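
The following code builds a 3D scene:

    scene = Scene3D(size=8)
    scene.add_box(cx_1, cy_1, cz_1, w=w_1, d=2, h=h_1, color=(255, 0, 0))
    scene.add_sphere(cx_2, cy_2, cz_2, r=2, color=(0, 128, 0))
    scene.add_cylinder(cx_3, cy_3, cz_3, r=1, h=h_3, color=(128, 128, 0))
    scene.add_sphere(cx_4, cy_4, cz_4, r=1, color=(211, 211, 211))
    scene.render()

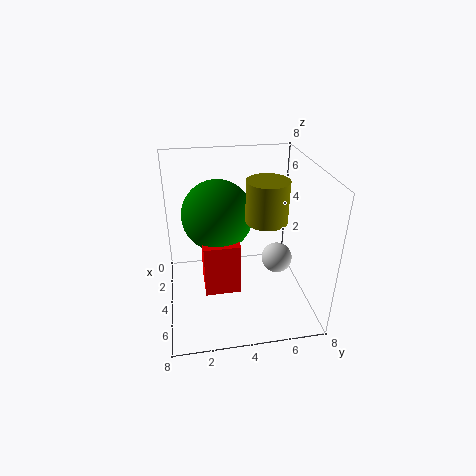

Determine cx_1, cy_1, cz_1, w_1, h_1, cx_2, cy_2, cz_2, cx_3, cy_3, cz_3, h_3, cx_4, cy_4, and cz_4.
cx_1 = 3
cy_1 = 2
cz_1 = 1
w_1 = 2
h_1 = 3
cx_2 = 3
cy_2 = 3
cz_2 = 5
cx_3 = 6
cy_3 = 5
cz_3 = 6
h_3 = 2
cx_4 = 2
cy_4 = 7
cz_4 = 1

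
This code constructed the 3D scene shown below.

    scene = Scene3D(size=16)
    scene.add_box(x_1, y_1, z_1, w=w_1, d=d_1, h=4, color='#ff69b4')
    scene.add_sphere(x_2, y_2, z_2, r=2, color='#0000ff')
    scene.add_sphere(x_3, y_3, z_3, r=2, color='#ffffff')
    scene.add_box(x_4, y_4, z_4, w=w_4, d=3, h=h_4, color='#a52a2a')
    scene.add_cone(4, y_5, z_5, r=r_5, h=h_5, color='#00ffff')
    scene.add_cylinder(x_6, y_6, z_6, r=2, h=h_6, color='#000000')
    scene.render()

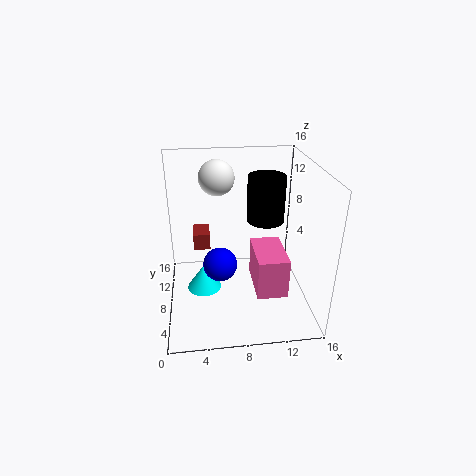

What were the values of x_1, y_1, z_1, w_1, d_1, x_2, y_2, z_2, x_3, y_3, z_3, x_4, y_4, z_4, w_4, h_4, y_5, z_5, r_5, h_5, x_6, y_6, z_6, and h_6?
x_1 = 9; y_1 = 1; z_1 = 5; w_1 = 3; d_1 = 5; x_2 = 6; y_2 = 9; z_2 = 4; x_3 = 6; y_3 = 11; z_3 = 14; x_4 = 3; y_4 = 11; z_4 = 5; w_4 = 2; h_4 = 2; y_5 = 9; z_5 = 1; r_5 = 2; h_5 = 3; x_6 = 11; y_6 = 8; z_6 = 10; h_6 = 5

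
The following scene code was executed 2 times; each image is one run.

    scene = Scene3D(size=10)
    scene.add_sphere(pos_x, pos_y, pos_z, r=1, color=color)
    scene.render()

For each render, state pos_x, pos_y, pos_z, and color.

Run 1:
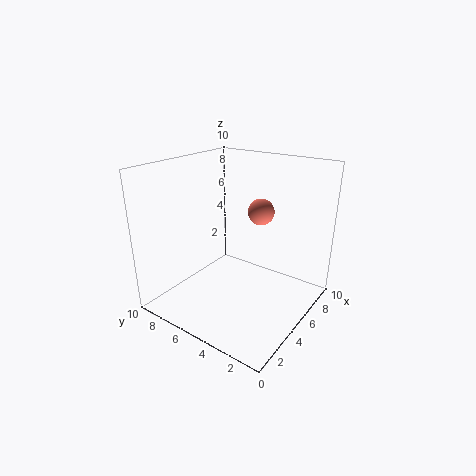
pos_x = 8, pos_y = 5, pos_z = 6, color = 'salmon'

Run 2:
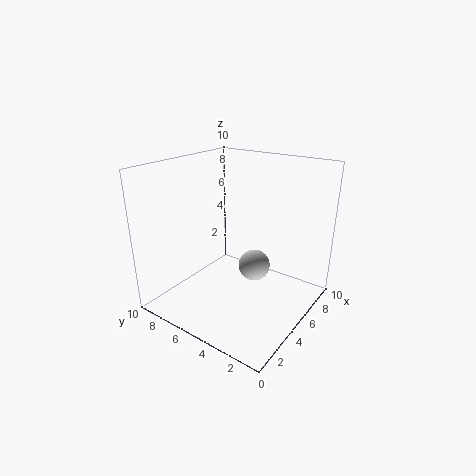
pos_x = 4, pos_y = 3, pos_z = 4, color = 'lightgray'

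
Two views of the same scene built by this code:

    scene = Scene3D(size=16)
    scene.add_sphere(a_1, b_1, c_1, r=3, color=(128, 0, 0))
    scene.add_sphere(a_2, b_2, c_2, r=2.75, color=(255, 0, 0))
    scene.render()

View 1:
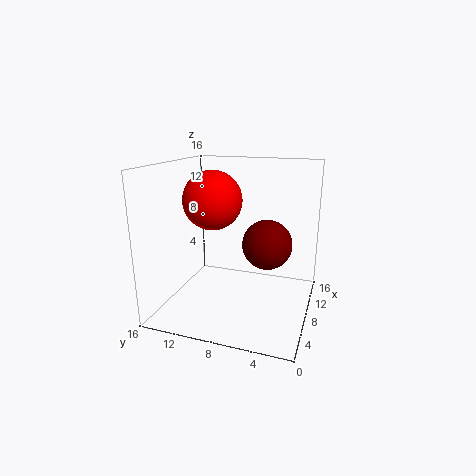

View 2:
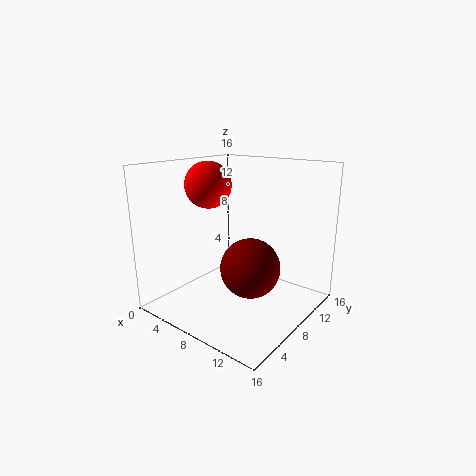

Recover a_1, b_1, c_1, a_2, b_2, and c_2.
a_1 = 11.5, b_1 = 5.5, c_1 = 6.25, a_2 = 3, b_2 = 8.75, c_2 = 13.25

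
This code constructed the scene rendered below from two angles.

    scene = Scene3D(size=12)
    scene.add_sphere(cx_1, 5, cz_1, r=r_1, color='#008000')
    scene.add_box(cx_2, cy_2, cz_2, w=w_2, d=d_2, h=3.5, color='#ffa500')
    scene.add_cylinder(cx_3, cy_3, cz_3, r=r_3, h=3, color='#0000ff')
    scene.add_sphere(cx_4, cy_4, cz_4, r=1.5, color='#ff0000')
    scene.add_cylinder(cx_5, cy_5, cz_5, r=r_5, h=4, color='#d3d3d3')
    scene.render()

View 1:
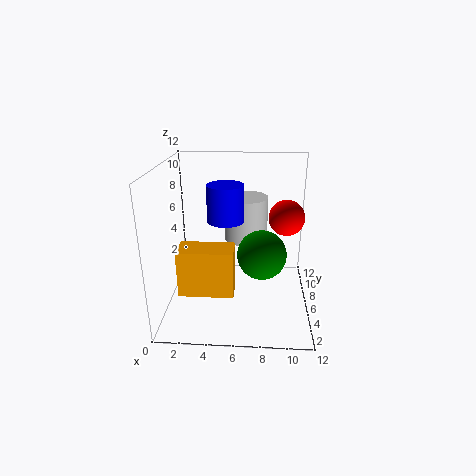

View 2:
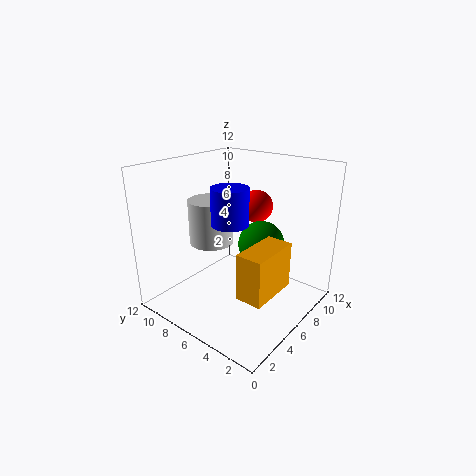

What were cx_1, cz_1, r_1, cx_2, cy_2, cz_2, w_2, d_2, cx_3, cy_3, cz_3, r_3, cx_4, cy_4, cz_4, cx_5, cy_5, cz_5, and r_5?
cx_1 = 8, cz_1 = 5, r_1 = 2, cx_2 = 2, cy_2 = 1, cz_2 = 3.5, w_2 = 4, d_2 = 2, cx_3 = 5, cy_3 = 6, cz_3 = 7.5, r_3 = 1.5, cx_4 = 10, cy_4 = 7, cz_4 = 7.5, cx_5 = 6.5, cy_5 = 9.5, cz_5 = 4.5, r_5 = 2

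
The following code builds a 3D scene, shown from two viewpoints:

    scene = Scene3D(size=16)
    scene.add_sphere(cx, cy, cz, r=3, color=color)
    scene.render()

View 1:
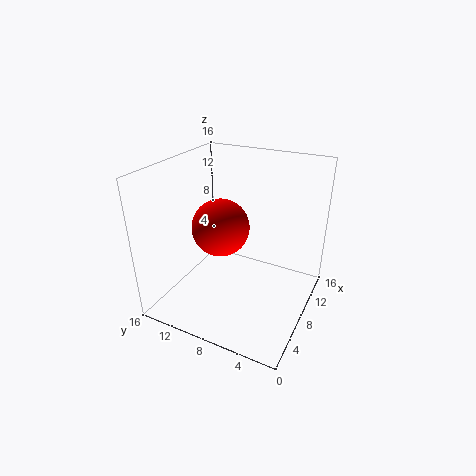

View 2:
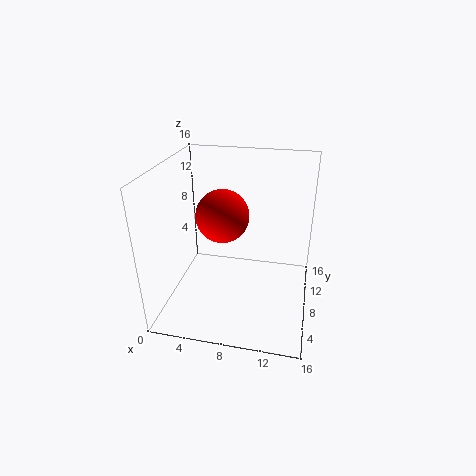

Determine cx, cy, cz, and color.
cx = 6
cy = 9
cz = 10
color = 'red'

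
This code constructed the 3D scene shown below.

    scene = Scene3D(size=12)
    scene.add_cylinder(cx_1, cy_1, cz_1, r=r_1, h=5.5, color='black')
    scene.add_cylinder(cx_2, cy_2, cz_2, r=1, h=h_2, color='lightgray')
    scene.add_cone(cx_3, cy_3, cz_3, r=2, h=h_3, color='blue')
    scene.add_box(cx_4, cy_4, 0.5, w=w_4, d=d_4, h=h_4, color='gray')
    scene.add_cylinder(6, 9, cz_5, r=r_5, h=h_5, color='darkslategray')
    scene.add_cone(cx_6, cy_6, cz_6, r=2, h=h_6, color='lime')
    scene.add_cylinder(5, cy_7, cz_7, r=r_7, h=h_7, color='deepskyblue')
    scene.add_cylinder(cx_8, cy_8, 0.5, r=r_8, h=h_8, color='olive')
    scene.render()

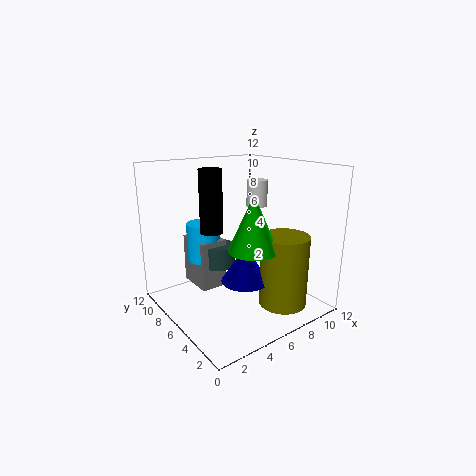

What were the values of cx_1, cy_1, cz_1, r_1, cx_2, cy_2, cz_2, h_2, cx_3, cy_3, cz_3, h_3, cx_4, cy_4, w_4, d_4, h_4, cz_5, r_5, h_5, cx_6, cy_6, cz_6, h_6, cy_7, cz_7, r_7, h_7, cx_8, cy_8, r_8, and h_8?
cx_1 = 5, cy_1 = 8.5, cz_1 = 6, r_1 = 1, cx_2 = 10.5, cy_2 = 9, cz_2 = 7.5, h_2 = 2.5, cx_3 = 6, cy_3 = 5, cz_3 = 2.5, h_3 = 3, cx_4 = 4, cy_4 = 8.5, w_4 = 2.5, d_4 = 3.5, h_4 = 4.5, cz_5 = 2.5, r_5 = 1.5, h_5 = 2, cx_6 = 6, cy_6 = 4, cz_6 = 5.5, h_6 = 4.5, cy_7 = 10, cz_7 = 3, r_7 = 1.5, h_7 = 3.5, cx_8 = 8.5, cy_8 = 3, r_8 = 2, h_8 = 6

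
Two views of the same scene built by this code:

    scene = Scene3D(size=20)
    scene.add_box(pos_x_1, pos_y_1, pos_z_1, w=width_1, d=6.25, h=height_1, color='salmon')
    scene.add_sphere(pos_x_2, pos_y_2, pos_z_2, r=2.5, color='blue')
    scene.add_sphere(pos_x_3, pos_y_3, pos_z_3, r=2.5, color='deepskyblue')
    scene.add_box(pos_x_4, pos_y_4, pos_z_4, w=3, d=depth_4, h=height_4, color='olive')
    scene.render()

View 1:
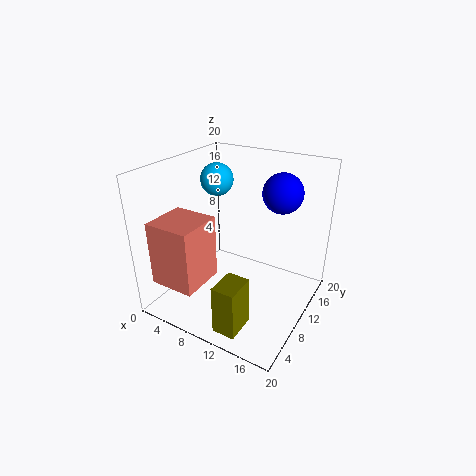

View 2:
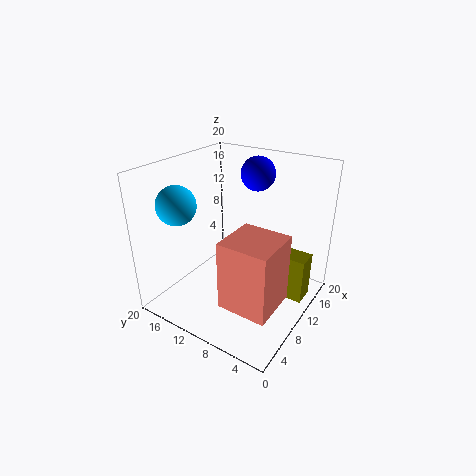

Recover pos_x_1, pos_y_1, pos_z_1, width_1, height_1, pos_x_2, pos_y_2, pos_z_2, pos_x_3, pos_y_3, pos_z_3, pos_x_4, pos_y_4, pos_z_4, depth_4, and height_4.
pos_x_1 = 1.75, pos_y_1 = 1.25, pos_z_1 = 5, width_1 = 6.25, height_1 = 8.75, pos_x_2 = 16, pos_y_2 = 10.5, pos_z_2 = 17.5, pos_x_3 = 3.5, pos_y_3 = 14.75, pos_z_3 = 16, pos_x_4 = 11.75, pos_y_4 = 0.75, pos_z_4 = 1.5, depth_4 = 4, height_4 = 6.5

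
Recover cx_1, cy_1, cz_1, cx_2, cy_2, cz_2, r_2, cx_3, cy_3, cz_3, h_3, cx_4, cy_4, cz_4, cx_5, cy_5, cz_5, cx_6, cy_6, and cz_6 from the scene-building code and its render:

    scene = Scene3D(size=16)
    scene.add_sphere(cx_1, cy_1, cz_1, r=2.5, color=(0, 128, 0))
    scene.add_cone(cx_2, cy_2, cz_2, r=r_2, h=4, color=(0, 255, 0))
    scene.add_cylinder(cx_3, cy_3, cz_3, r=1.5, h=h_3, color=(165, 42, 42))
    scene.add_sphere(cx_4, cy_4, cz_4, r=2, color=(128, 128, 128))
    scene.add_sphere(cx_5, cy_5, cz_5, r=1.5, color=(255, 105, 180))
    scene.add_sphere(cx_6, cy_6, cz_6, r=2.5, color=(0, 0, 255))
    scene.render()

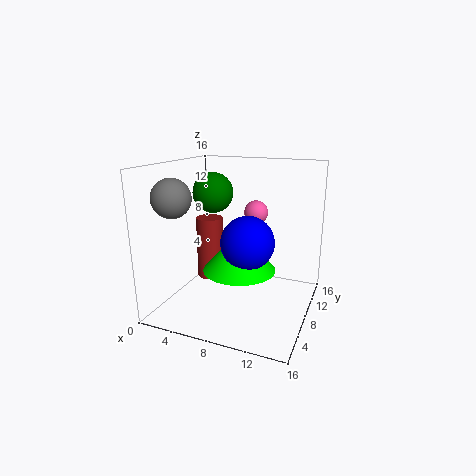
cx_1 = 3
cy_1 = 12
cz_1 = 12
cx_2 = 10
cy_2 = 3.5
cz_2 = 6.5
r_2 = 3.5
cx_3 = 4.5
cy_3 = 8
cz_3 = 3
h_3 = 7
cx_4 = 3
cy_4 = 3
cz_4 = 13
cx_5 = 8
cy_5 = 14
cz_5 = 9.5
cx_6 = 11
cy_6 = 3
cz_6 = 9.5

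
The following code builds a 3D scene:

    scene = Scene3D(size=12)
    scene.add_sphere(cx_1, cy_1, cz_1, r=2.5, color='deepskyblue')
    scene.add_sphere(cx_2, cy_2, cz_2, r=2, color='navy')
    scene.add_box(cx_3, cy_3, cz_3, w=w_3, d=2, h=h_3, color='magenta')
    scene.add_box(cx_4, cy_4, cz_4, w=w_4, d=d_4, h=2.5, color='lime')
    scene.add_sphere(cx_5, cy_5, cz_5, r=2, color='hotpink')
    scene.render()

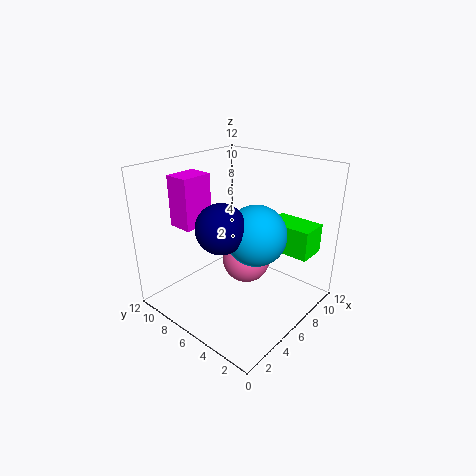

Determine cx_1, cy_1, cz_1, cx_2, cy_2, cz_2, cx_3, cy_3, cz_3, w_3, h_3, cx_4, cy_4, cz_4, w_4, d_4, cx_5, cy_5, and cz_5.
cx_1 = 6.5, cy_1 = 4.5, cz_1 = 6.5, cx_2 = 4, cy_2 = 6, cz_2 = 7.5, cx_3 = 2, cy_3 = 7.5, cz_3 = 7.5, w_3 = 2.5, h_3 = 4, cx_4 = 8.5, cy_4 = 1, cz_4 = 4.5, w_4 = 2.5, d_4 = 4, cx_5 = 6.5, cy_5 = 5.5, cz_5 = 4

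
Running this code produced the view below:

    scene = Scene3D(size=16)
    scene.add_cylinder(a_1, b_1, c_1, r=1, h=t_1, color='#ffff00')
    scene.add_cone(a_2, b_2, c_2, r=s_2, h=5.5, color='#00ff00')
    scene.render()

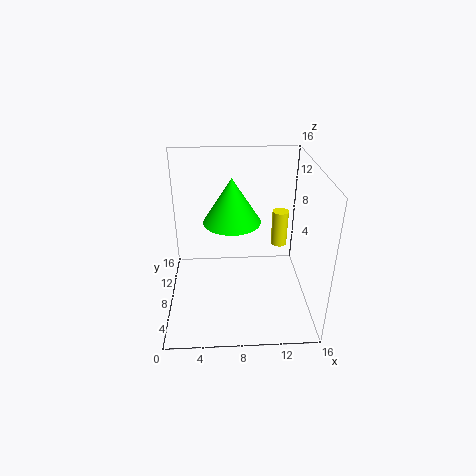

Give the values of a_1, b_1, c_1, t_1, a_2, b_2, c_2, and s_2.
a_1 = 13.5, b_1 = 12.5, c_1 = 4.5, t_1 = 4.5, a_2 = 7.5, b_2 = 12, c_2 = 8, s_2 = 3.5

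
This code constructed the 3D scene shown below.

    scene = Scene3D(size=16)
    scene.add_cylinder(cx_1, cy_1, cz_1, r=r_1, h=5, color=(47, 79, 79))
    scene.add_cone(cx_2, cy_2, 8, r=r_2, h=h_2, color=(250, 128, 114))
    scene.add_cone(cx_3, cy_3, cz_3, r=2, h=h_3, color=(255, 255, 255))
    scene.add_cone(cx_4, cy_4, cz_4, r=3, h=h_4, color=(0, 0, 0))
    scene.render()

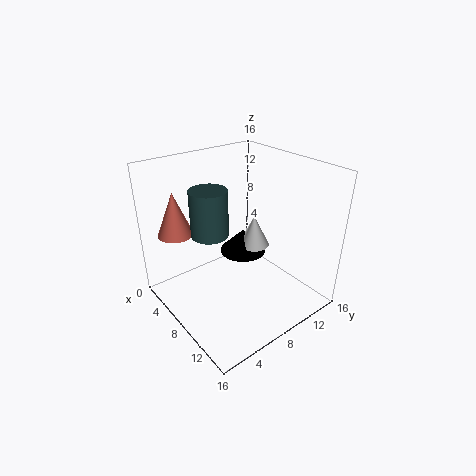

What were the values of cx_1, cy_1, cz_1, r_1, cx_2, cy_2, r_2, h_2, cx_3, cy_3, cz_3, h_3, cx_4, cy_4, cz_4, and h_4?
cx_1 = 7, cy_1 = 5, cz_1 = 9, r_1 = 2, cx_2 = 3, cy_2 = 3, r_2 = 2, h_2 = 5, cx_3 = 5, cy_3 = 13, cz_3 = 4, h_3 = 4, cx_4 = 4, cy_4 = 12, cz_4 = 3, h_4 = 3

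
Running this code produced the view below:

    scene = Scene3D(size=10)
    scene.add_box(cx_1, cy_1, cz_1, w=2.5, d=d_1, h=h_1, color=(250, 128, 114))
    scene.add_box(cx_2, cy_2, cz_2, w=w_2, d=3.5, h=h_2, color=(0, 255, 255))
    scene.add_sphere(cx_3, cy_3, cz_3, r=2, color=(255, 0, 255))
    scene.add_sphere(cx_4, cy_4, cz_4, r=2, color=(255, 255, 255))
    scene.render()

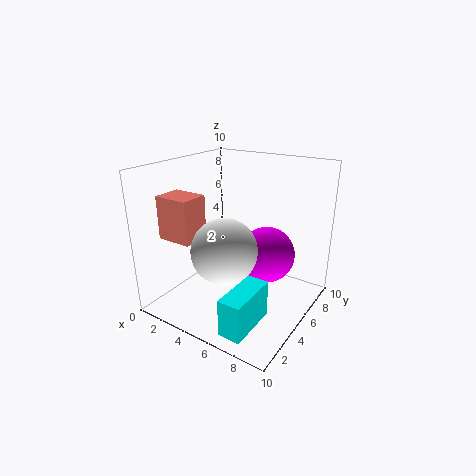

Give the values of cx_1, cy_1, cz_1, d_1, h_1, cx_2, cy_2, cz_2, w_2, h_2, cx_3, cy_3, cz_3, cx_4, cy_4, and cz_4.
cx_1 = 0.5; cy_1 = 2; cz_1 = 5; d_1 = 2; h_1 = 3; cx_2 = 6.5; cy_2 = 0.5; cz_2 = 0.5; w_2 = 1.5; h_2 = 2.5; cx_3 = 6.5; cy_3 = 6.5; cz_3 = 3.5; cx_4 = 6; cy_4 = 2; cz_4 = 5.5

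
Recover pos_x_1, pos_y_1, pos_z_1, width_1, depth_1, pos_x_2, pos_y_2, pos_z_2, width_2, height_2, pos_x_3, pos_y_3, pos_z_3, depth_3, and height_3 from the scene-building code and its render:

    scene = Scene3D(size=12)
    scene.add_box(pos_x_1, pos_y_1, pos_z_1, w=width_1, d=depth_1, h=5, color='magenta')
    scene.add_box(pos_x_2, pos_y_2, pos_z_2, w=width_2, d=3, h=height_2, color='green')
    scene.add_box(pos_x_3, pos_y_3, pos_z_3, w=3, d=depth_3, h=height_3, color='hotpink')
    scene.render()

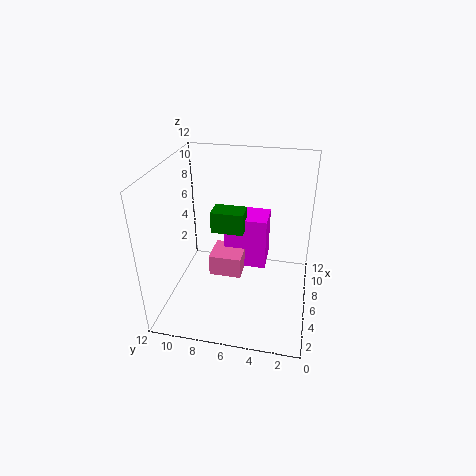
pos_x_1 = 9
pos_y_1 = 4
pos_z_1 = 1
width_1 = 3
depth_1 = 4
pos_x_2 = 8
pos_y_2 = 6
pos_z_2 = 5
width_2 = 2
height_2 = 2
pos_x_3 = 7
pos_y_3 = 6
pos_z_3 = 1
depth_3 = 3
height_3 = 2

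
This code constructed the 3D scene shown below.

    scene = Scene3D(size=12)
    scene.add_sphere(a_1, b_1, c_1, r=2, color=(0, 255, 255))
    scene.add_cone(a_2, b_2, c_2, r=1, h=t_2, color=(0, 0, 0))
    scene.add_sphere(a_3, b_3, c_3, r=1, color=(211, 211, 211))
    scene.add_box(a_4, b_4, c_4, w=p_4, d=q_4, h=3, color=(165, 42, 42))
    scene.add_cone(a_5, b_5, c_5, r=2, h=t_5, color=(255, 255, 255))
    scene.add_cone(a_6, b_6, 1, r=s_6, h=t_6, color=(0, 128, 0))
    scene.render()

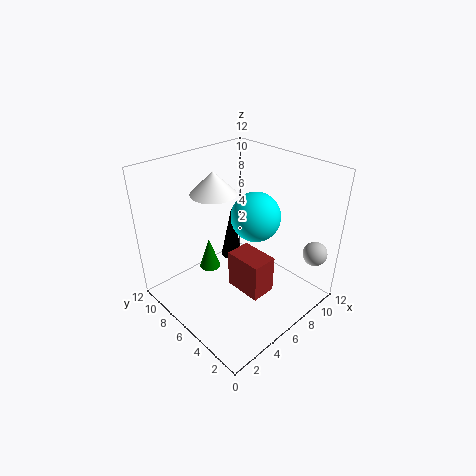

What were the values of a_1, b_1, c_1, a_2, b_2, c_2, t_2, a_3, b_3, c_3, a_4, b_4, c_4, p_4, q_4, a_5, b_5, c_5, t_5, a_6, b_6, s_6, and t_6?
a_1 = 7; b_1 = 5; c_1 = 8; a_2 = 8; b_2 = 9; c_2 = 2; t_2 = 5; a_3 = 10; b_3 = 1; c_3 = 5; a_4 = 4; b_4 = 2; c_4 = 3; p_4 = 2; q_4 = 3; a_5 = 6; b_5 = 9; c_5 = 9; t_5 = 2; a_6 = 6; b_6 = 10; s_6 = 1; t_6 = 3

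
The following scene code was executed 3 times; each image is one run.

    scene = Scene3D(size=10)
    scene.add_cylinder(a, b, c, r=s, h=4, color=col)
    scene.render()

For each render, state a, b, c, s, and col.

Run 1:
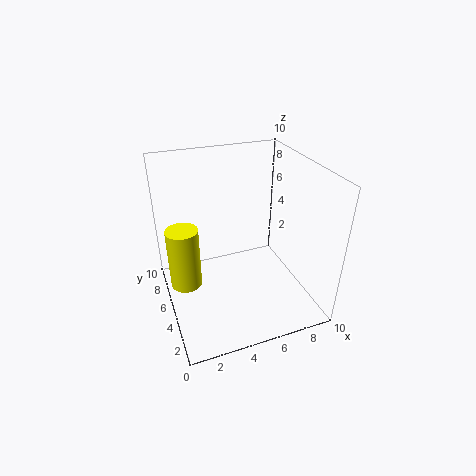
a = 1, b = 4, c = 3, s = 1, col = 'yellow'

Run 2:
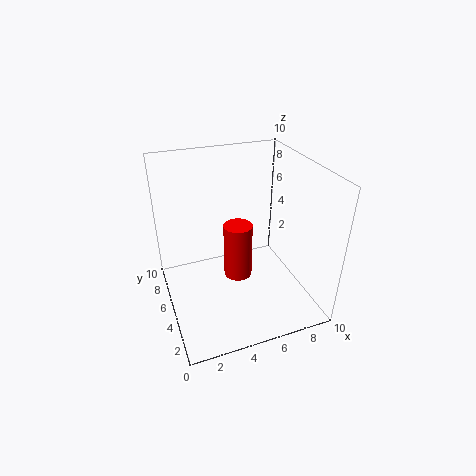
a = 5, b = 5, c = 2, s = 1, col = 'red'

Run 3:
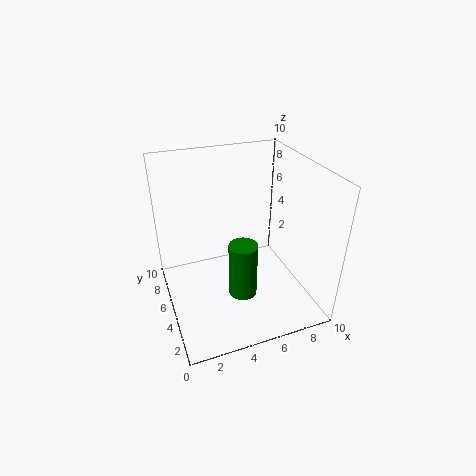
a = 5, b = 4, c = 1, s = 1, col = 'green'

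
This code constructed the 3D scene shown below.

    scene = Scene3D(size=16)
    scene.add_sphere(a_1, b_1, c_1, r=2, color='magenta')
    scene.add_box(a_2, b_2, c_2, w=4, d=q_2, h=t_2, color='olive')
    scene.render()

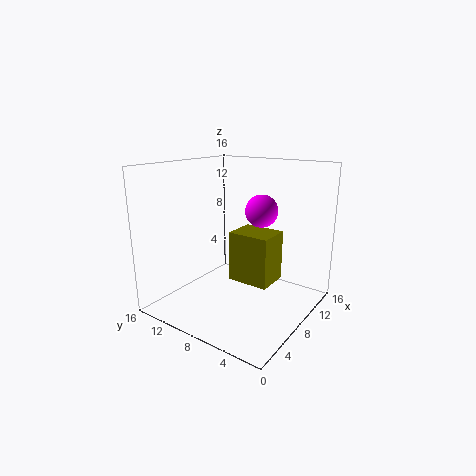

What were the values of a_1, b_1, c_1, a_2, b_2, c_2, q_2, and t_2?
a_1 = 13, b_1 = 8, c_1 = 10, a_2 = 9, b_2 = 5, c_2 = 2, q_2 = 5, t_2 = 6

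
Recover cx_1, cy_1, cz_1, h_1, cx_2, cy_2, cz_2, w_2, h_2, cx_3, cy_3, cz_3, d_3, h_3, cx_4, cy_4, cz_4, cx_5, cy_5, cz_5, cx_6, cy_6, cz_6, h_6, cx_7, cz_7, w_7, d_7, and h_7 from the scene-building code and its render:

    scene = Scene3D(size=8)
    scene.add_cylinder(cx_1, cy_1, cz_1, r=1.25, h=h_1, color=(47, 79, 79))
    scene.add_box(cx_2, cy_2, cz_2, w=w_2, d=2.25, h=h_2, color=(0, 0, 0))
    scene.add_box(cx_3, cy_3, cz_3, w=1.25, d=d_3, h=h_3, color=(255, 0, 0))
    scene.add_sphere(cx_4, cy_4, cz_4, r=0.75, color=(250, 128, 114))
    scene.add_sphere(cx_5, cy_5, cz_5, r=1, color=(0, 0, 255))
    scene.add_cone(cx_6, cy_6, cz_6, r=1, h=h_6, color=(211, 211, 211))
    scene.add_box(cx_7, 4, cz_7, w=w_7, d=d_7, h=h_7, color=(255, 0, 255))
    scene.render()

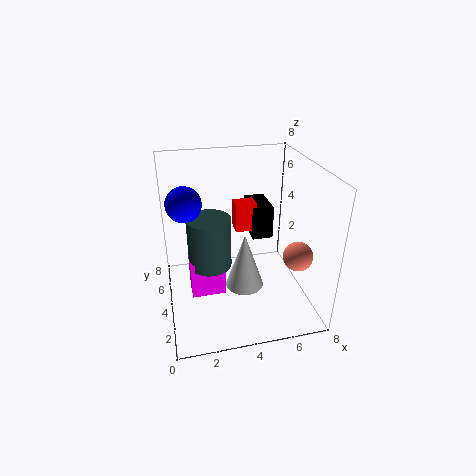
cx_1 = 2.5, cy_1 = 4.75, cz_1 = 2, h_1 = 3, cx_2 = 5.25, cy_2 = 5.25, cz_2 = 3, w_2 = 1.25, h_2 = 2, cx_3 = 4.25, cy_3 = 5.5, cz_3 = 3.5, d_3 = 1, h_3 = 1.75, cx_4 = 6.5, cy_4 = 1.5, cz_4 = 4, cx_5 = 1.25, cy_5 = 5.25, cz_5 = 5.75, cx_6 = 4, cy_6 = 2.5, cz_6 = 2, h_6 = 3, cx_7 = 1.25, cz_7 = 0.25, w_7 = 2, d_7 = 1.25, h_7 = 2.25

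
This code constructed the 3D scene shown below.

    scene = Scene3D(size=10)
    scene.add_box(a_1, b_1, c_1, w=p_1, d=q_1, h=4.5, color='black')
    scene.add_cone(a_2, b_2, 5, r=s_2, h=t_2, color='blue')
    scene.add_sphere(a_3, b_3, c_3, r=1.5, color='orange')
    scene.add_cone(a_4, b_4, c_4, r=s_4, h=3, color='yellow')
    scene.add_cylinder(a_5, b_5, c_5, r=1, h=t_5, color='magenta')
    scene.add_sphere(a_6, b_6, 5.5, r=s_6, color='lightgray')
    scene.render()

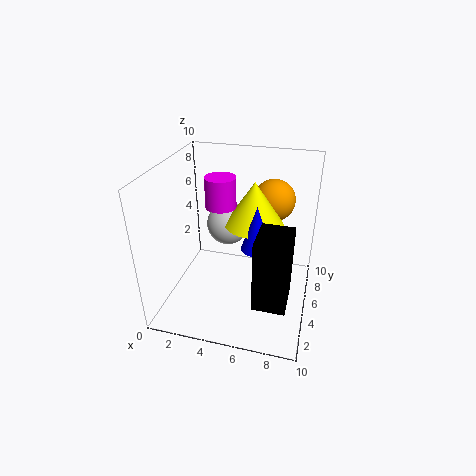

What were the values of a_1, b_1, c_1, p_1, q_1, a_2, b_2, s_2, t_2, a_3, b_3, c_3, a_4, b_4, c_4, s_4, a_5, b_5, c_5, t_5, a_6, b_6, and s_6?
a_1 = 7; b_1 = 0.5; c_1 = 3; p_1 = 2; q_1 = 2.5; a_2 = 6.5; b_2 = 4; s_2 = 1; t_2 = 3; a_3 = 7; b_3 = 7.5; c_3 = 7; a_4 = 6; b_4 = 5.5; c_4 = 6; s_4 = 2; a_5 = 4; b_5 = 4.5; c_5 = 7.5; t_5 = 2; a_6 = 4; b_6 = 6; s_6 = 1.5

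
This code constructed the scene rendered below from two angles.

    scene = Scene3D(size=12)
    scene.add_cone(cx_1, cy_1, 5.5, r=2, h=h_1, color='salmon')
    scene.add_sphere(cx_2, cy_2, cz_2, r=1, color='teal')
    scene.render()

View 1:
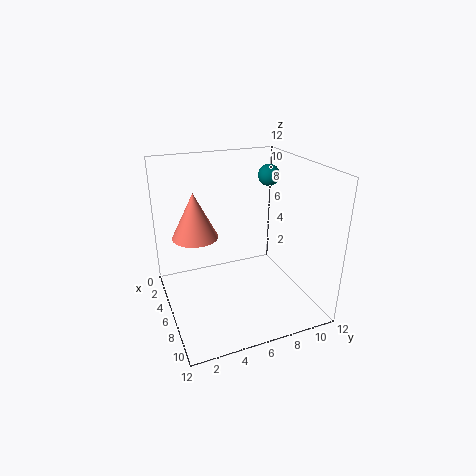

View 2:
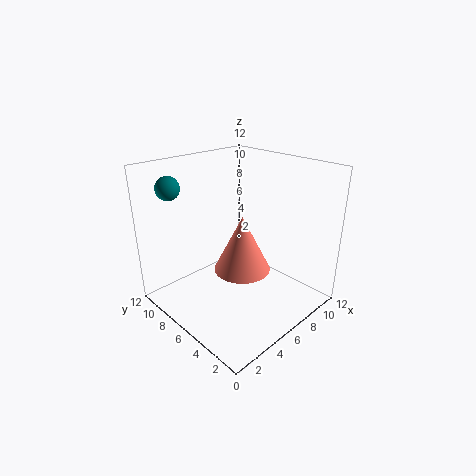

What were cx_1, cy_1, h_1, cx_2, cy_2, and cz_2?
cx_1 = 3.5
cy_1 = 3
h_1 = 4
cx_2 = 2.5
cy_2 = 10.5
cz_2 = 10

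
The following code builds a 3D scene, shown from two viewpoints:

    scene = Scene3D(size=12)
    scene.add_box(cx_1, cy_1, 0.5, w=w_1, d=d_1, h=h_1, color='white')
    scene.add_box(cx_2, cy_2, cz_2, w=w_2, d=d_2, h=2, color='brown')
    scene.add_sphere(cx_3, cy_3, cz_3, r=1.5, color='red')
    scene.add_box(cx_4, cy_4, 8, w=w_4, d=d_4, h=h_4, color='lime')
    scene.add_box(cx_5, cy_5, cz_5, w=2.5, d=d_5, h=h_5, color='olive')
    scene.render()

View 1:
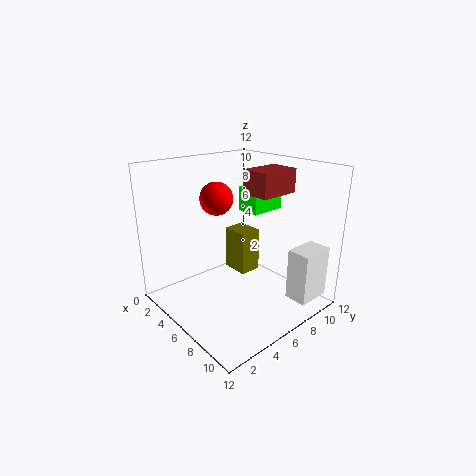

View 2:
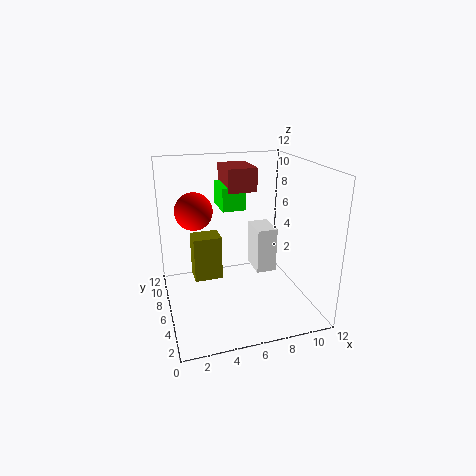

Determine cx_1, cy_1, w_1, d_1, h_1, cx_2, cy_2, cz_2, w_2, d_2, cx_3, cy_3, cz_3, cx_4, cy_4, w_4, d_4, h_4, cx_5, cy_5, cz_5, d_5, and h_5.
cx_1 = 9; cy_1 = 9; w_1 = 2; d_1 = 3; h_1 = 4.5; cx_2 = 5.5; cy_2 = 7; cz_2 = 9.5; w_2 = 2.5; d_2 = 3.5; cx_3 = 2.5; cy_3 = 6.5; cz_3 = 8.5; cx_4 = 5; cy_4 = 7; w_4 = 2; d_4 = 3; h_4 = 2; cx_5 = 2.5; cy_5 = 7.5; cz_5 = 1.5; d_5 = 2; h_5 = 4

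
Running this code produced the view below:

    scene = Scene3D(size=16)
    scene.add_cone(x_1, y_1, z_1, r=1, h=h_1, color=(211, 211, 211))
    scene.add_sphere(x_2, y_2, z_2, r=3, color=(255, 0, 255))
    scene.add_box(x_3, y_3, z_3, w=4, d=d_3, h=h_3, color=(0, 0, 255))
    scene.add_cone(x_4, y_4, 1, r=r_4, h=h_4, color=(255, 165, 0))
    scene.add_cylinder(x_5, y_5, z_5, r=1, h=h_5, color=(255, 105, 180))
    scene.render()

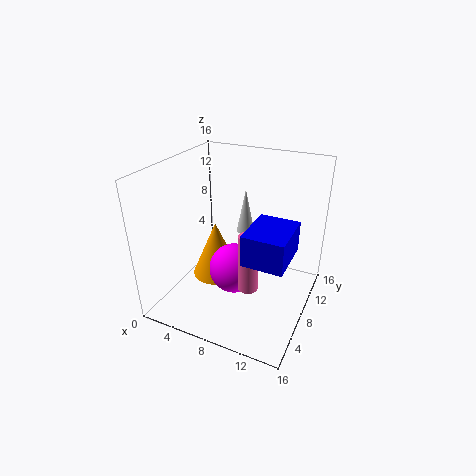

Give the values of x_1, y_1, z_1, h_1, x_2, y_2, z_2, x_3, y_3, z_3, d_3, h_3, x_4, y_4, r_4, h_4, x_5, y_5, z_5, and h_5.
x_1 = 8, y_1 = 10, z_1 = 8, h_1 = 5, x_2 = 7, y_2 = 9, z_2 = 3, x_3 = 11, y_3 = 2, z_3 = 9, d_3 = 5, h_3 = 3, x_4 = 4, y_4 = 10, r_4 = 3, h_4 = 7, x_5 = 11, y_5 = 4, z_5 = 5, h_5 = 6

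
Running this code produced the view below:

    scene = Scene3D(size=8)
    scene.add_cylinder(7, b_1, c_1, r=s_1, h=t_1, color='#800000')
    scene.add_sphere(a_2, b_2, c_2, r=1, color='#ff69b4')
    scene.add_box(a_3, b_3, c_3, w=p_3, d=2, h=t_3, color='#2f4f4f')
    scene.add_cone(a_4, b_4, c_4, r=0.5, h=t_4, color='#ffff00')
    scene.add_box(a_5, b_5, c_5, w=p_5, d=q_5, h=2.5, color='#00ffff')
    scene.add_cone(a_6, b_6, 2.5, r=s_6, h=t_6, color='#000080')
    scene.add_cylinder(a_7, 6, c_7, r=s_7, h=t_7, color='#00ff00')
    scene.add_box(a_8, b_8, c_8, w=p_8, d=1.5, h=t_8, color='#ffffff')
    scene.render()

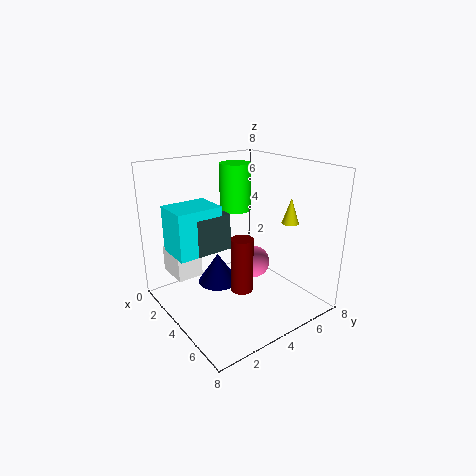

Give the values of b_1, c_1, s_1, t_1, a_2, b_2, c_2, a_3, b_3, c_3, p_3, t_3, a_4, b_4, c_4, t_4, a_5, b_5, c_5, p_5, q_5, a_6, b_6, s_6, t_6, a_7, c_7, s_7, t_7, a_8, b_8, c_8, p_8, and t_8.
b_1 = 2, c_1 = 3, s_1 = 0.5, t_1 = 2.5, a_2 = 3, b_2 = 6, c_2 = 1.5, a_3 = 2, b_3 = 1.5, c_3 = 3.5, p_3 = 2, t_3 = 2, a_4 = 5, b_4 = 7, c_4 = 4.5, t_4 = 1.5, a_5 = 2, b_5 = 0.5, c_5 = 3.5, p_5 = 2, q_5 = 2.5, a_6 = 5, b_6 = 2, s_6 = 1, t_6 = 1.5, a_7 = 1, c_7 = 4.5, s_7 = 1, t_7 = 3, a_8 = 0.5, b_8 = 1, c_8 = 1.5, p_8 = 2, t_8 = 1.5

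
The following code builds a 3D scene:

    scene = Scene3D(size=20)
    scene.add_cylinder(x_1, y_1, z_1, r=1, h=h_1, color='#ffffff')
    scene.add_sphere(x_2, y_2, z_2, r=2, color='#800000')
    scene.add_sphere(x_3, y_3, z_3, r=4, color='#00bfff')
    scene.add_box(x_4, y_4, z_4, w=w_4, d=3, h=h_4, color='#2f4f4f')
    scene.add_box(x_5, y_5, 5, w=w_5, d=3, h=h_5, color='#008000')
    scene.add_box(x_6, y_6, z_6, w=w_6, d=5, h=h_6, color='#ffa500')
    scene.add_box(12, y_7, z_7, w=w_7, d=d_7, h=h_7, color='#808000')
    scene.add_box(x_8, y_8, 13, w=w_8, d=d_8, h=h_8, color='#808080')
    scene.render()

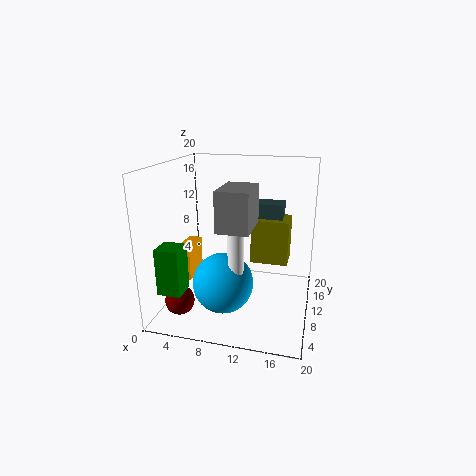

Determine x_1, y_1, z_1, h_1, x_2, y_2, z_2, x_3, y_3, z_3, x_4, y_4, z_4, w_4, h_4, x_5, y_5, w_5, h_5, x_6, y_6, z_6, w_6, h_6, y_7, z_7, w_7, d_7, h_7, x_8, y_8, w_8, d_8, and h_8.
x_1 = 11; y_1 = 5; z_1 = 6; h_1 = 8; x_2 = 3; y_2 = 5; z_2 = 2; x_3 = 9; y_3 = 6; z_3 = 5; x_4 = 12; y_4 = 10; z_4 = 11; w_4 = 4; h_4 = 4; x_5 = 2; y_5 = 1; w_5 = 3; h_5 = 6; x_6 = 1; y_6 = 9; z_6 = 3; w_6 = 2; h_6 = 5; y_7 = 9; z_7 = 7; w_7 = 5; d_7 = 4; h_7 = 6; x_8 = 9; y_8 = 3; w_8 = 4; d_8 = 6; h_8 = 5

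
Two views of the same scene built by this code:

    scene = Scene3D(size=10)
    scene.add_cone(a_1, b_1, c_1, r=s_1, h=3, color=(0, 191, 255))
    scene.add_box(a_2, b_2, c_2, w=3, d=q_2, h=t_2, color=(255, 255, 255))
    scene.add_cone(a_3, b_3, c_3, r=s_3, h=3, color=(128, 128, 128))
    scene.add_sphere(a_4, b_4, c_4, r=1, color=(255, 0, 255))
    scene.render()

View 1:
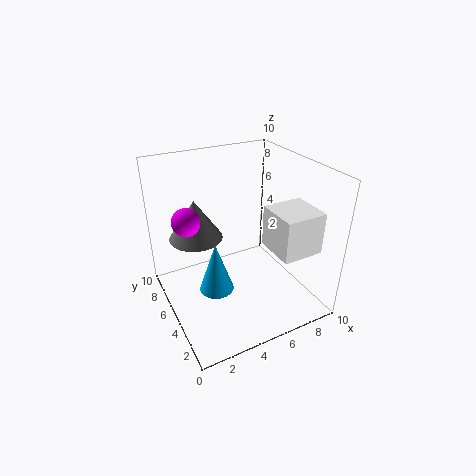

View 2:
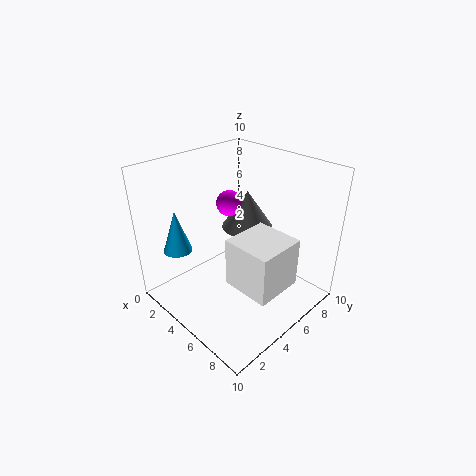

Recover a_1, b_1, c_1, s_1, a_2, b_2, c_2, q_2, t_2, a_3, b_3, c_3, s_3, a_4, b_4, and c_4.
a_1 = 2
b_1 = 2
c_1 = 4
s_1 = 1
a_2 = 7
b_2 = 2
c_2 = 4
q_2 = 3
t_2 = 3
a_3 = 3
b_3 = 8
c_3 = 4
s_3 = 2
a_4 = 2
b_4 = 7
c_4 = 6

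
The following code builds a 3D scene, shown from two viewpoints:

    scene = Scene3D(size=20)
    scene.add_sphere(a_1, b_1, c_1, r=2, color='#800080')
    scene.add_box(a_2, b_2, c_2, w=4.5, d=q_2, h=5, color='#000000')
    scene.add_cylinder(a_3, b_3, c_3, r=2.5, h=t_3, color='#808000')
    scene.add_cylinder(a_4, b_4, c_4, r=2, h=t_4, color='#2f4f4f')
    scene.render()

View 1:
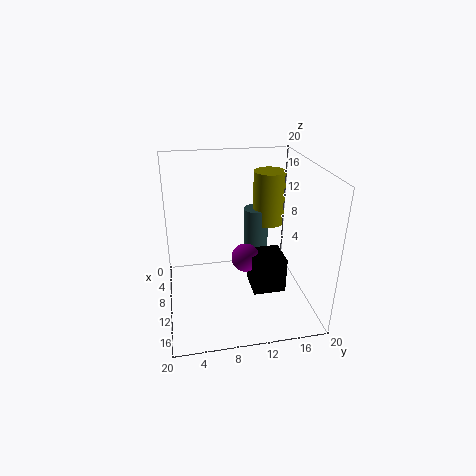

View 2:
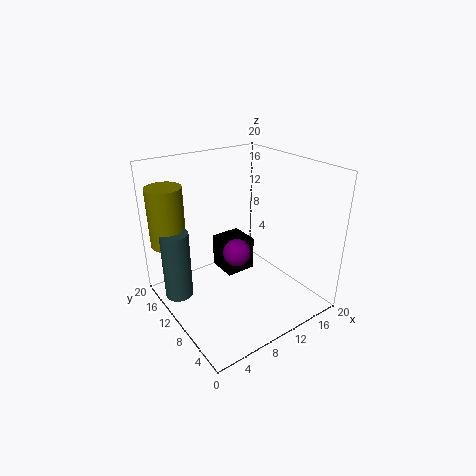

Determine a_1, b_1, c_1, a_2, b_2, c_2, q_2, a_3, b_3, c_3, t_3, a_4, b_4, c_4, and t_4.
a_1 = 10.5
b_1 = 11
c_1 = 7
a_2 = 9.5
b_2 = 11.5
c_2 = 3
q_2 = 4.5
a_3 = 2.5
b_3 = 16.5
c_3 = 8.5
t_3 = 8.5
a_4 = 2.5
b_4 = 14.5
c_4 = 1
t_4 = 10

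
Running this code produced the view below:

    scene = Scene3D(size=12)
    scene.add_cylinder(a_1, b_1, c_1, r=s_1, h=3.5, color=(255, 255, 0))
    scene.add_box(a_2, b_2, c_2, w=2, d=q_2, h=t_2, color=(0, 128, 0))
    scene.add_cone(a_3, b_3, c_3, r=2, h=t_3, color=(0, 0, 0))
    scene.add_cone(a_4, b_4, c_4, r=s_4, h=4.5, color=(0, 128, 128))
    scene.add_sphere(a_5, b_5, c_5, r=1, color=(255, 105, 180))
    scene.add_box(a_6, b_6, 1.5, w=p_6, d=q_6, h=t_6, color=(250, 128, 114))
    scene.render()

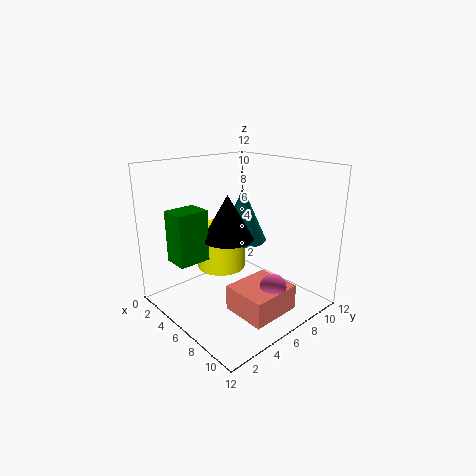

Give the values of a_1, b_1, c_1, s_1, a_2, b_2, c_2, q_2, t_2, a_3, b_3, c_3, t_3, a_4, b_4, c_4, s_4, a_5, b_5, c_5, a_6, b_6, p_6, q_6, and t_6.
a_1 = 5; b_1 = 5; c_1 = 3.5; s_1 = 2; a_2 = 4; b_2 = 0.5; c_2 = 5; q_2 = 2.5; t_2 = 4; a_3 = 6.5; b_3 = 4.5; c_3 = 6.5; t_3 = 3.5; a_4 = 5.5; b_4 = 7; c_4 = 5.5; s_4 = 2; a_5 = 10.5; b_5 = 5.5; c_5 = 3.5; a_6 = 8; b_6 = 3; p_6 = 3.5; q_6 = 4; t_6 = 2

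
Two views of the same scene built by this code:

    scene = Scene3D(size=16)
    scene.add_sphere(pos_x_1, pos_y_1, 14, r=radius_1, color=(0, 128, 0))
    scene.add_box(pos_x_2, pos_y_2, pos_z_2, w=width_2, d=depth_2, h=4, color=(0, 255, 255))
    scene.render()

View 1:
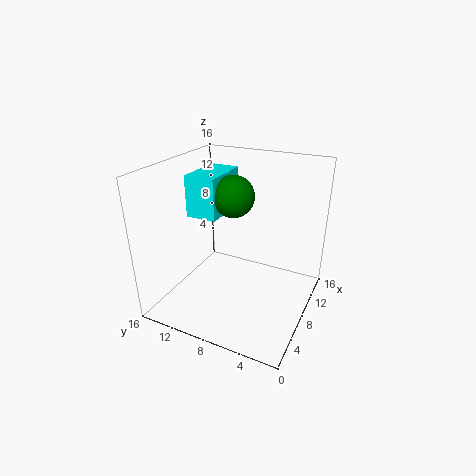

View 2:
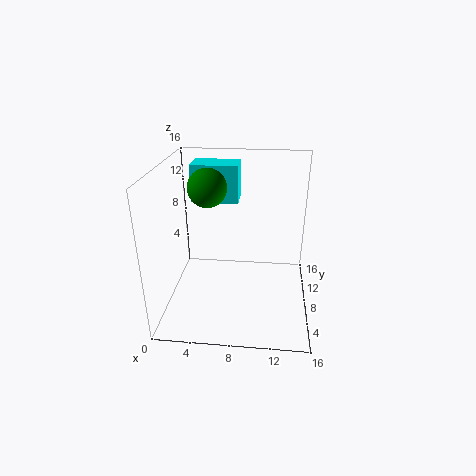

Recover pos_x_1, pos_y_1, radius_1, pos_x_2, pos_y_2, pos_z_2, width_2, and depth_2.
pos_x_1 = 5; pos_y_1 = 7; radius_1 = 2; pos_x_2 = 3; pos_y_2 = 8; pos_z_2 = 12; width_2 = 5; depth_2 = 3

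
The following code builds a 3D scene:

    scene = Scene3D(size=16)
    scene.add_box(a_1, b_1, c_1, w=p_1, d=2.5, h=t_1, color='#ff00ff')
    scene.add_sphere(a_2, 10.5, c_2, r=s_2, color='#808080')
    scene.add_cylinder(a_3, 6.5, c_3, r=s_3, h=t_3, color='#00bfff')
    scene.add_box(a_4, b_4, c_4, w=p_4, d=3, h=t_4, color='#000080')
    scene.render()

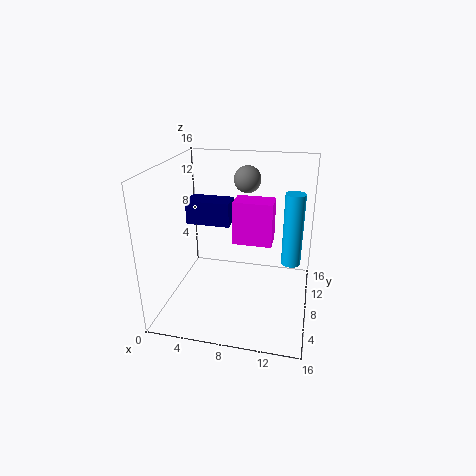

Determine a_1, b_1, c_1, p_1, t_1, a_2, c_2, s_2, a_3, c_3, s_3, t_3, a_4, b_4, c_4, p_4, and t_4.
a_1 = 8; b_1 = 5.5; c_1 = 8.5; p_1 = 4; t_1 = 4.5; a_2 = 8.5; c_2 = 14; s_2 = 1.5; a_3 = 14; c_3 = 6.5; s_3 = 1; t_3 = 7.5; a_4 = 0.5; b_4 = 11.5; c_4 = 7.5; p_4 = 5.5; t_4 = 3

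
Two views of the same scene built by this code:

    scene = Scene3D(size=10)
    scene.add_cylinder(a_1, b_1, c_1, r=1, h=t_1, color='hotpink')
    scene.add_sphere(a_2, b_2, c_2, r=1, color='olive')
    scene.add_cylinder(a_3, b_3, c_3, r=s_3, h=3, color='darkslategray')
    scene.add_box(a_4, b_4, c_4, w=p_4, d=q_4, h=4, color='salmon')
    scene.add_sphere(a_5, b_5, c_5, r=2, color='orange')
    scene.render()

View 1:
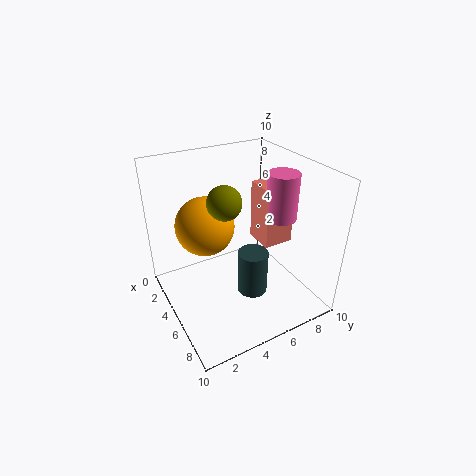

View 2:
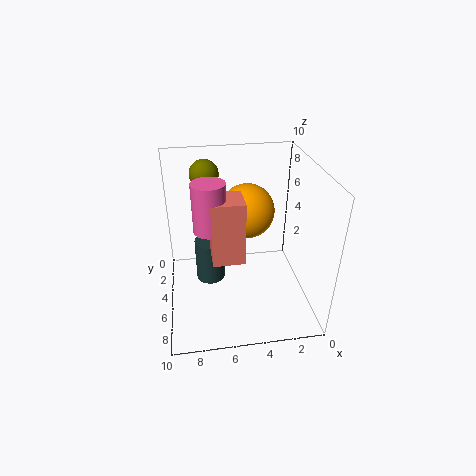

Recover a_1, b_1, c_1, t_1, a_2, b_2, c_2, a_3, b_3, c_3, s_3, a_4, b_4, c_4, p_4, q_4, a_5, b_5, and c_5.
a_1 = 7
b_1 = 7
c_1 = 7
t_1 = 3
a_2 = 7
b_2 = 3
c_2 = 9
a_3 = 7
b_3 = 5
c_3 = 2
s_3 = 1
a_4 = 5
b_4 = 6
c_4 = 5
p_4 = 2
q_4 = 2
a_5 = 4
b_5 = 3
c_5 = 6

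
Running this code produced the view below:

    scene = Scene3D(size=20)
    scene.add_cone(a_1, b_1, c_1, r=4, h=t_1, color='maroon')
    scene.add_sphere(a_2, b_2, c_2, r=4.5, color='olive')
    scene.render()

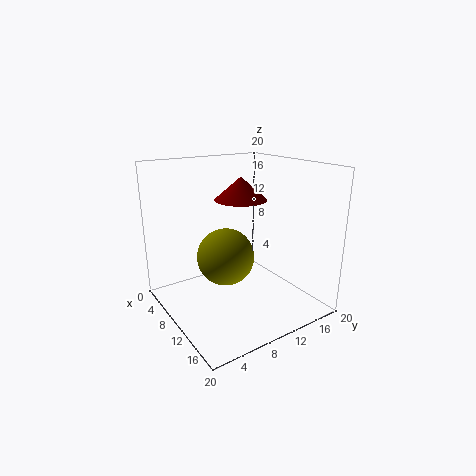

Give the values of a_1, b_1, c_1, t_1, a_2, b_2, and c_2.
a_1 = 5.5
b_1 = 13.5
c_1 = 14
t_1 = 3.5
a_2 = 5
b_2 = 11
c_2 = 5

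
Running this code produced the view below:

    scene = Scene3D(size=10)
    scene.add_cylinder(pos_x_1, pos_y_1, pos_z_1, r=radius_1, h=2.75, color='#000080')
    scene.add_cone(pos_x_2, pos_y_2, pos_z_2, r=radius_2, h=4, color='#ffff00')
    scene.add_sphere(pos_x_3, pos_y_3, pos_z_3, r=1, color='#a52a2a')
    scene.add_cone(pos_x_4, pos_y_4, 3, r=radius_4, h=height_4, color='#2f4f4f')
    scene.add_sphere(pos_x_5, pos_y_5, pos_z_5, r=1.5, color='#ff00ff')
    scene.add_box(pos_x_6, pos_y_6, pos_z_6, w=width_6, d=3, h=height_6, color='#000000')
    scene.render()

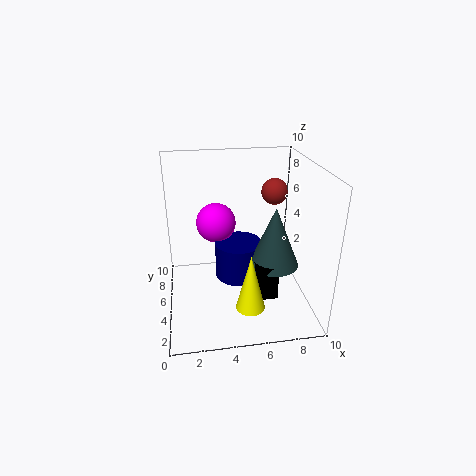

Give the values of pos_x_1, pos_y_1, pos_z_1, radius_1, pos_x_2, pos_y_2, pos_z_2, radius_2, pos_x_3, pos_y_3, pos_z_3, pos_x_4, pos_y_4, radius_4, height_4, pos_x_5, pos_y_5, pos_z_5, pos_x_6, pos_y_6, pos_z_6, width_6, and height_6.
pos_x_1 = 5.25, pos_y_1 = 6.25, pos_z_1 = 1.25, radius_1 = 1.75, pos_x_2 = 5.5, pos_y_2 = 2.75, pos_z_2 = 0.75, radius_2 = 1, pos_x_3 = 8.25, pos_y_3 = 7.75, pos_z_3 = 7.25, pos_x_4 = 7.5, pos_y_4 = 4.5, radius_4 = 1.75, height_4 = 4.25, pos_x_5 = 3.75, pos_y_5 = 7.75, pos_z_5 = 5, pos_x_6 = 6, pos_y_6 = 3, pos_z_6 = 1, width_6 = 1.5, height_6 = 2.5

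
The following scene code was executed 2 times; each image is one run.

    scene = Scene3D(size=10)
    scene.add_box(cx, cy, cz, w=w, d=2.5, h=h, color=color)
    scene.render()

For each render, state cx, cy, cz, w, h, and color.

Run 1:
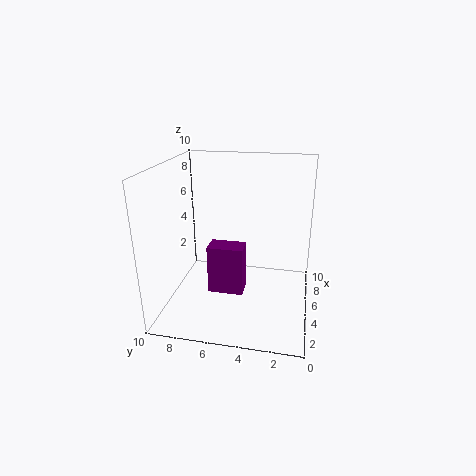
cx = 4
cy = 4.5
cz = 1
w = 1.5
h = 3.5
color = 'purple'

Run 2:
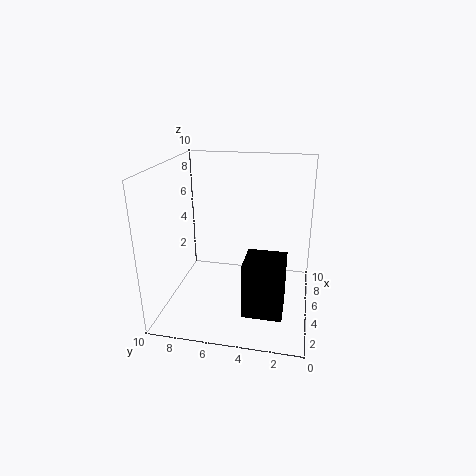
cx = 1
cy = 1.5
cz = 1.5
w = 2.5
h = 3.5
color = 'black'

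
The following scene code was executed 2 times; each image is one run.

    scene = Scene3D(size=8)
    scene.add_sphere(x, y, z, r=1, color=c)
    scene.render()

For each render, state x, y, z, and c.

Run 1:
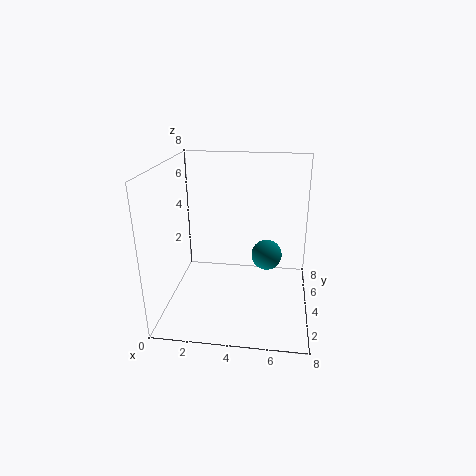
x = 5.5; y = 7; z = 1.5; c = 'teal'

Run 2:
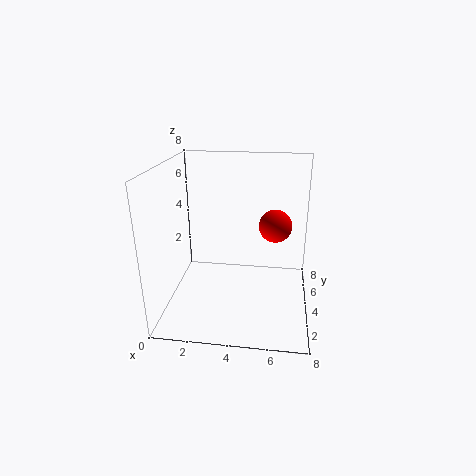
x = 6; y = 6; z = 4; c = 'red'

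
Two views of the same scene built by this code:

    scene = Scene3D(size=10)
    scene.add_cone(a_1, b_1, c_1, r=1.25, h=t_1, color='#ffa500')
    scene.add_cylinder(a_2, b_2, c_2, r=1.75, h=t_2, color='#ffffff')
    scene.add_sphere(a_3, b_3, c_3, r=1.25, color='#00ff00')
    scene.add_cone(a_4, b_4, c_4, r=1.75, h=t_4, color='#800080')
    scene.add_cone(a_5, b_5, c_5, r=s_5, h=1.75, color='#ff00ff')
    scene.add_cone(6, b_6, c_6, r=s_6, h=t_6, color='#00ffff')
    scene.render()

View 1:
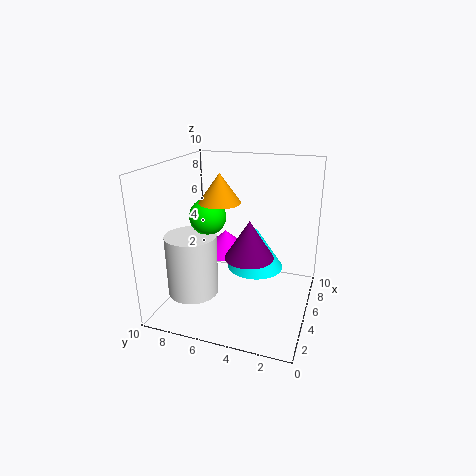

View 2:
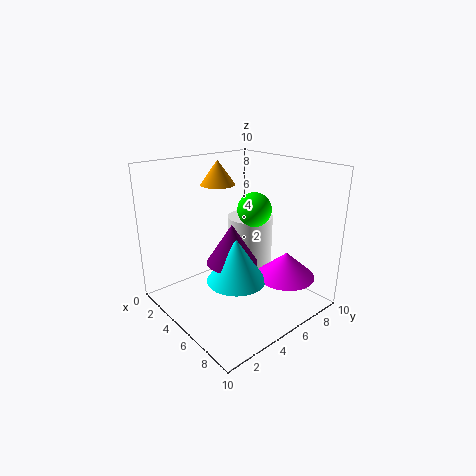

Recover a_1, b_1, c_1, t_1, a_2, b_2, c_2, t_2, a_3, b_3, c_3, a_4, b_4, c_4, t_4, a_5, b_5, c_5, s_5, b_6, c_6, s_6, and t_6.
a_1 = 2.5
b_1 = 5.25
c_1 = 8.25
t_1 = 1.75
a_2 = 3.25
b_2 = 7.75
c_2 = 1.25
t_2 = 4.25
a_3 = 4.5
b_3 = 7
c_3 = 6.5
a_4 = 5.25
b_4 = 4.25
c_4 = 3.5
t_4 = 2.75
a_5 = 7.75
b_5 = 7
c_5 = 2.5
s_5 = 2
b_6 = 4
c_6 = 2.5
s_6 = 2
t_6 = 3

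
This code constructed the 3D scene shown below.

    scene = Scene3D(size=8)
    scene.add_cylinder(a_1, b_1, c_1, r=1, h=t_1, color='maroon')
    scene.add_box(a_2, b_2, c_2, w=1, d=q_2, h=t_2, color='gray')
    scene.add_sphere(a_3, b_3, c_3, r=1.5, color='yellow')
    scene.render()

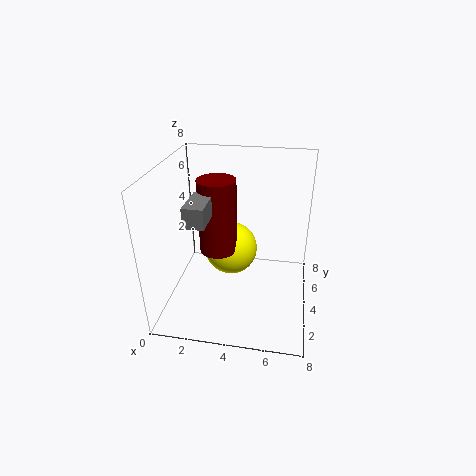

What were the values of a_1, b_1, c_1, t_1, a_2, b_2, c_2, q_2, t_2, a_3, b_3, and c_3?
a_1 = 3, b_1 = 3.5, c_1 = 3.5, t_1 = 4, a_2 = 2, b_2 = 1, c_2 = 6, q_2 = 2, t_2 = 1, a_3 = 3.5, b_3 = 4.5, c_3 = 3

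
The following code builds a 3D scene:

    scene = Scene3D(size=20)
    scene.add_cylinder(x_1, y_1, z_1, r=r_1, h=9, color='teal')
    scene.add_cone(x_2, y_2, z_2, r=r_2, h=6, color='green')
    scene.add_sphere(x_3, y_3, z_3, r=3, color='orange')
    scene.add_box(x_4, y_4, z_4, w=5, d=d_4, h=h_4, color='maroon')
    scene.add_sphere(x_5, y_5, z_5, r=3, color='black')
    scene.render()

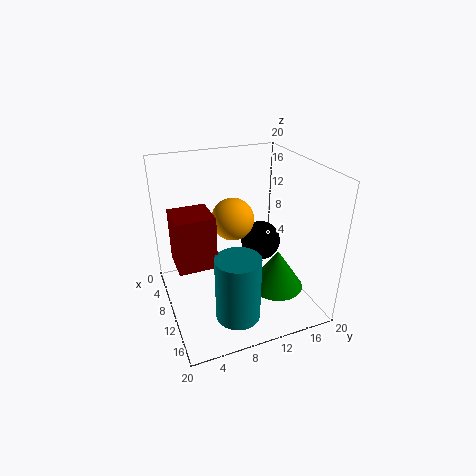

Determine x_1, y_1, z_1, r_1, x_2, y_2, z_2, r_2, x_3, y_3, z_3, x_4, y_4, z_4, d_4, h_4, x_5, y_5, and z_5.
x_1 = 15, y_1 = 8, z_1 = 1, r_1 = 3, x_2 = 11, y_2 = 16, z_2 = 1, r_2 = 4, x_3 = 8, y_3 = 10, z_3 = 12, x_4 = 8, y_4 = 1, z_4 = 8, d_4 = 5, h_4 = 7, x_5 = 7, y_5 = 15, z_5 = 7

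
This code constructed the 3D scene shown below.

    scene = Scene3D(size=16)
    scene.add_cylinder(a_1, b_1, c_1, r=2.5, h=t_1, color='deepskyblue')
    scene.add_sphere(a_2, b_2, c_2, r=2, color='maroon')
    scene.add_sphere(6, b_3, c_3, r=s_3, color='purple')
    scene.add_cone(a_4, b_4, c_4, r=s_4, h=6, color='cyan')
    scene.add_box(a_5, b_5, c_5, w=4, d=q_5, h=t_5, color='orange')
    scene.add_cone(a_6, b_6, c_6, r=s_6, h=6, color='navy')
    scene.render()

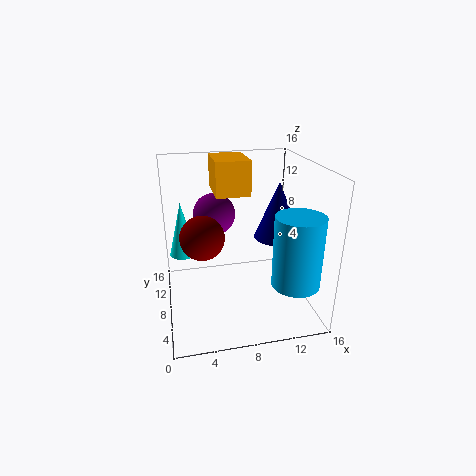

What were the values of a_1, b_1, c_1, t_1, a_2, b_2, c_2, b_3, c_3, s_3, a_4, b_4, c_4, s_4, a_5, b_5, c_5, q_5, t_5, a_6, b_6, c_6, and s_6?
a_1 = 13, b_1 = 3, c_1 = 4.5, t_1 = 7.5, a_2 = 3.5, b_2 = 2.5, c_2 = 11, b_3 = 12, c_3 = 9.5, s_3 = 2.5, a_4 = 2, b_4 = 9.5, c_4 = 6, s_4 = 1.5, a_5 = 6, b_5 = 10, c_5 = 12, q_5 = 5.5, t_5 = 4, a_6 = 12, b_6 = 6.5, c_6 = 8.5, s_6 = 2.5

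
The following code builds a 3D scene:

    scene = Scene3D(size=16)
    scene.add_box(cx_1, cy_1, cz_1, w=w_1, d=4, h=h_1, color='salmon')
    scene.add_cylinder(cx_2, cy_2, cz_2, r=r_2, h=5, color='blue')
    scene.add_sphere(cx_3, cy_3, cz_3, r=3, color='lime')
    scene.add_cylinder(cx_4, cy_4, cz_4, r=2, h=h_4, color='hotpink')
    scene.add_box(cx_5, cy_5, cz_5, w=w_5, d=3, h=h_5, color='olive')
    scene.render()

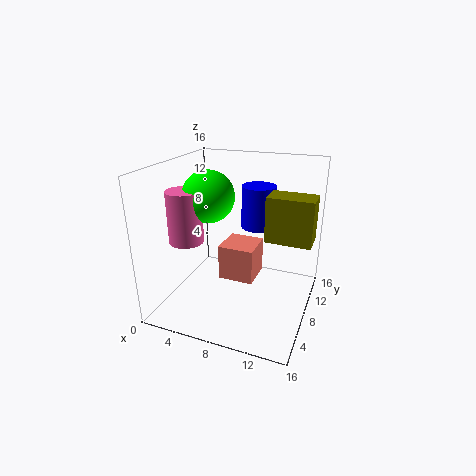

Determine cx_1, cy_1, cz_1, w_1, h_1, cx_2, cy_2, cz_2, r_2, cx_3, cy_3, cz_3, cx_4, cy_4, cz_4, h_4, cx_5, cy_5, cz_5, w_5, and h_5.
cx_1 = 6; cy_1 = 7; cz_1 = 3; w_1 = 4; h_1 = 4; cx_2 = 9; cy_2 = 12; cz_2 = 8; r_2 = 2; cx_3 = 4; cy_3 = 9; cz_3 = 12; cx_4 = 2; cy_4 = 7; cz_4 = 7; h_4 = 6; cx_5 = 11; cy_5 = 8; cz_5 = 8; w_5 = 5; h_5 = 5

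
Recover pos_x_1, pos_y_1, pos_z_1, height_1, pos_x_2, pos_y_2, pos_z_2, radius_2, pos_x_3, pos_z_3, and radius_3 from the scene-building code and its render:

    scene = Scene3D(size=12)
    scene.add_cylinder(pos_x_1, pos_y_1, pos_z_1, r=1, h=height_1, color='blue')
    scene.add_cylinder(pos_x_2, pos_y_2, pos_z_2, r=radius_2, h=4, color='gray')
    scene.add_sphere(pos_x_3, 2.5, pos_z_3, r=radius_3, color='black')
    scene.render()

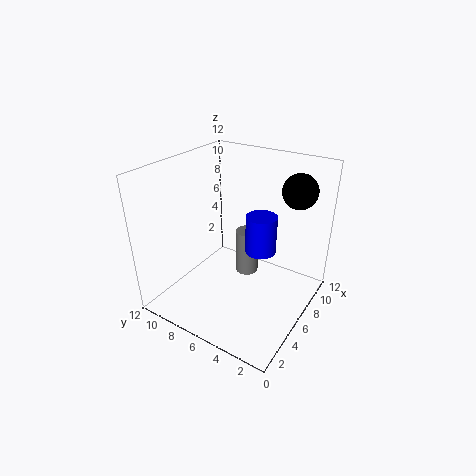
pos_x_1 = 2.5; pos_y_1 = 2; pos_z_1 = 8; height_1 = 2.5; pos_x_2 = 7.5; pos_y_2 = 6; pos_z_2 = 2; radius_2 = 1; pos_x_3 = 10; pos_z_3 = 9.5; radius_3 = 1.5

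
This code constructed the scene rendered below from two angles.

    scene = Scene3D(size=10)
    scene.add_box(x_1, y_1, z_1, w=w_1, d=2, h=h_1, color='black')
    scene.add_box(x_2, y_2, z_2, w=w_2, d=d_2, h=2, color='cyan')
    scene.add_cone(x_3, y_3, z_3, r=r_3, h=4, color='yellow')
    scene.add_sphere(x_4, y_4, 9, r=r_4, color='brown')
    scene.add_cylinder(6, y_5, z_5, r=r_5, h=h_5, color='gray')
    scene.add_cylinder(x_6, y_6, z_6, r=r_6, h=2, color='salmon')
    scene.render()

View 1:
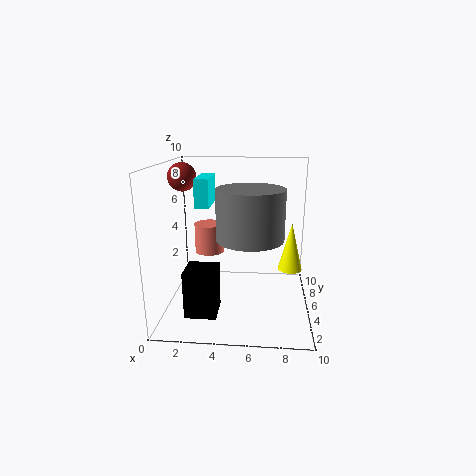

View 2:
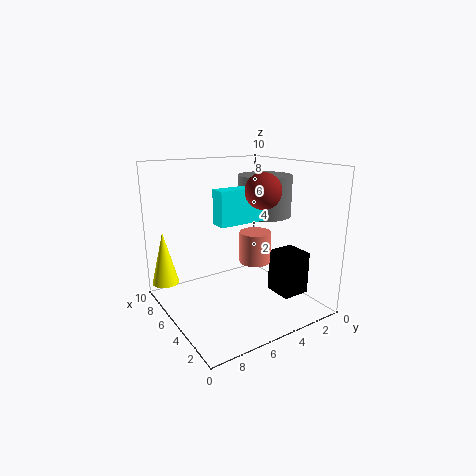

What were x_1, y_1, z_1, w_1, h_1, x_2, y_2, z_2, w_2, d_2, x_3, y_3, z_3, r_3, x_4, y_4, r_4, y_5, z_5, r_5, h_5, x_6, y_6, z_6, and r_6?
x_1 = 2, y_1 = 1, z_1 = 1, w_1 = 2, h_1 = 3, x_2 = 2, y_2 = 5, z_2 = 7, w_2 = 1, d_2 = 3, x_3 = 9, y_3 = 9, z_3 = 1, r_3 = 1, x_4 = 1, y_4 = 6, r_4 = 1, y_5 = 2, z_5 = 6, r_5 = 2, h_5 = 3, x_6 = 3, y_6 = 5, z_6 = 4, r_6 = 1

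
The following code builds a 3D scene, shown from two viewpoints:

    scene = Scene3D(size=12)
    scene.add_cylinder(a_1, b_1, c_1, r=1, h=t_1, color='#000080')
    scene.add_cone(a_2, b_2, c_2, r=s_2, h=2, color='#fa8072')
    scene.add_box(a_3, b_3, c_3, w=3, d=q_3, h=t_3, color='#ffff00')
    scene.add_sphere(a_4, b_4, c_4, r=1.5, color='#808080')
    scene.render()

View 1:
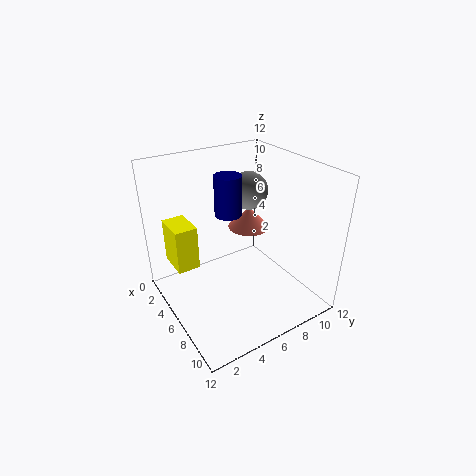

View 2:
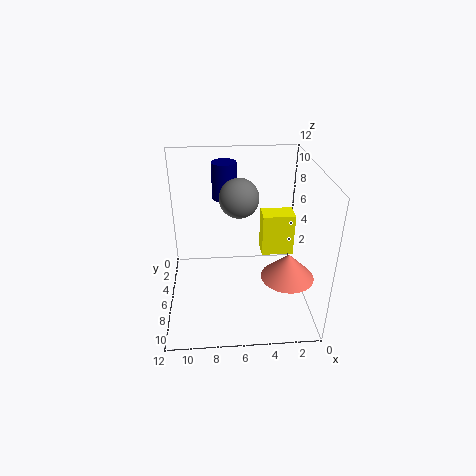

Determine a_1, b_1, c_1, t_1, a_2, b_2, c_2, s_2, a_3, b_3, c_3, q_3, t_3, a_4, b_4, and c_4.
a_1 = 7; b_1 = 4.5; c_1 = 9; t_1 = 3; a_2 = 2.5; b_2 = 9.5; c_2 = 4.5; s_2 = 2; a_3 = 0.5; b_3 = 1.5; c_3 = 2.5; q_3 = 2; t_3 = 4; a_4 = 6; b_4 = 7; c_4 = 10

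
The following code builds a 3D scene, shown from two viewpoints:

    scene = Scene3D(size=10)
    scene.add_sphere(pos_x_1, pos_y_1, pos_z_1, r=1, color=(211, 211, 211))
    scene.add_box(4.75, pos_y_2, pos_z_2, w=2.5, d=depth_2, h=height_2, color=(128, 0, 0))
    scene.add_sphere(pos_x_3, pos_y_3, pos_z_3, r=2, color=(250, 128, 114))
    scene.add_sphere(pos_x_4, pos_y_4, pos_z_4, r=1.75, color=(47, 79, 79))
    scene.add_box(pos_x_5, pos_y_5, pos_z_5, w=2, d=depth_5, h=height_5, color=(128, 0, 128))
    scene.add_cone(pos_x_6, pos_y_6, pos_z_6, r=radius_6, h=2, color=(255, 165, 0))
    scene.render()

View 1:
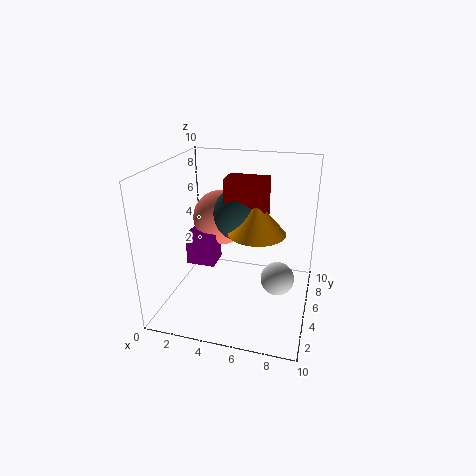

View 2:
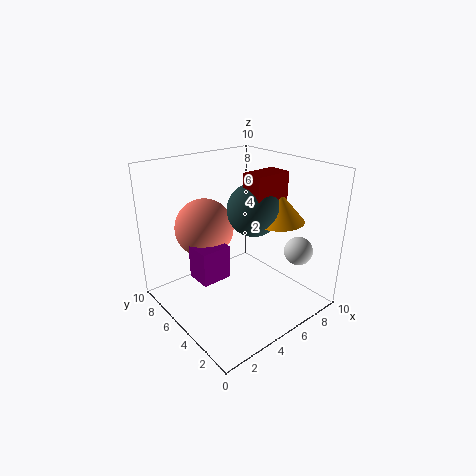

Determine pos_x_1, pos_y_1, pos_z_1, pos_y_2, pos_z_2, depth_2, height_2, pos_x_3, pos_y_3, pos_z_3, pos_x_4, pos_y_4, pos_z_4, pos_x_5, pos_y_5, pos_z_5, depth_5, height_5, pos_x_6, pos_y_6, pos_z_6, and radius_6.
pos_x_1 = 8.25
pos_y_1 = 2.25
pos_z_1 = 4
pos_y_2 = 2.75
pos_z_2 = 6.25
depth_2 = 1.5
height_2 = 3.5
pos_x_3 = 3.25
pos_y_3 = 6.5
pos_z_3 = 5.75
pos_x_4 = 5.5
pos_y_4 = 4
pos_z_4 = 7.25
pos_x_5 = 1.5
pos_y_5 = 4
pos_z_5 = 3
depth_5 = 1.75
height_5 = 2.25
pos_x_6 = 6.75
pos_y_6 = 3
pos_z_6 = 6.5
radius_6 = 1.75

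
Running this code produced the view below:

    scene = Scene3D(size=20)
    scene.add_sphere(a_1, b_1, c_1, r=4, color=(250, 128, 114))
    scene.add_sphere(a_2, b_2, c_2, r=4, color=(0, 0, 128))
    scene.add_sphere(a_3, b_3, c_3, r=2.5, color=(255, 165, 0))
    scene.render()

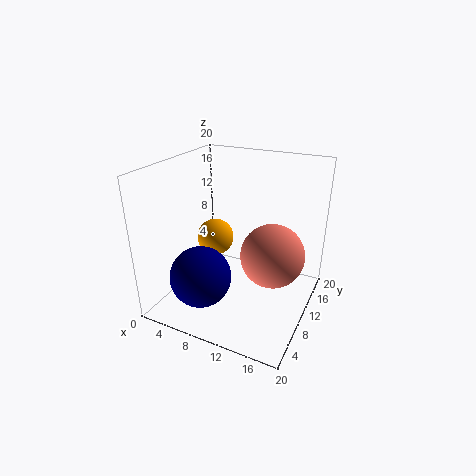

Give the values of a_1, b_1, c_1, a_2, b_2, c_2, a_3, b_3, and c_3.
a_1 = 16
b_1 = 7.5
c_1 = 10
a_2 = 7.5
b_2 = 4
c_2 = 6.5
a_3 = 7
b_3 = 9
c_3 = 10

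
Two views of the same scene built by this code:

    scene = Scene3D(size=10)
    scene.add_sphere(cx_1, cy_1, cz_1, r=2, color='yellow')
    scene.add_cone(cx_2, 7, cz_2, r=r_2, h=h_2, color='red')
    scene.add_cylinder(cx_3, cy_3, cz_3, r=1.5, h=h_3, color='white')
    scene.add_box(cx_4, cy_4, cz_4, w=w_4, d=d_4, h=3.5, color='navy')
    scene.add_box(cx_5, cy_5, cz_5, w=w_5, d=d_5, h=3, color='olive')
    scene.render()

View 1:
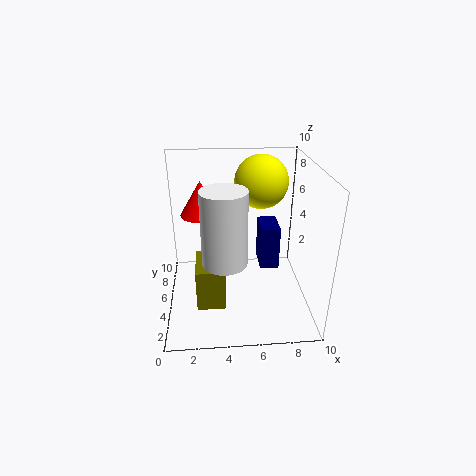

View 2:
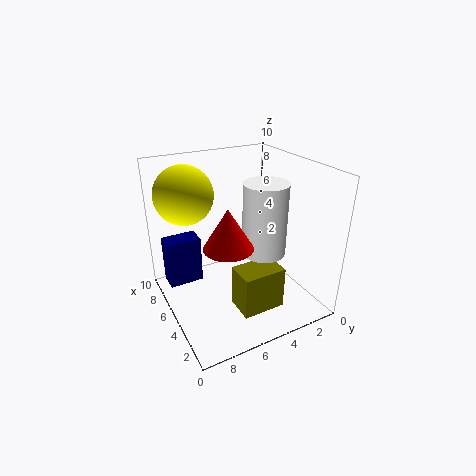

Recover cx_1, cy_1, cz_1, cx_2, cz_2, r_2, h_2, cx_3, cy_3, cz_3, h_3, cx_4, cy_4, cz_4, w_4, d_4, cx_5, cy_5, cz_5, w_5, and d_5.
cx_1 = 7
cy_1 = 8
cz_1 = 8
cx_2 = 2.5
cz_2 = 6
r_2 = 1.5
h_2 = 2.5
cx_3 = 4
cy_3 = 3.5
cz_3 = 4
h_3 = 5
cx_4 = 7
cy_4 = 7
cz_4 = 1
w_4 = 1.5
d_4 = 2.5
cx_5 = 2
cy_5 = 3
cz_5 = 0.5
w_5 = 2
d_5 = 3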